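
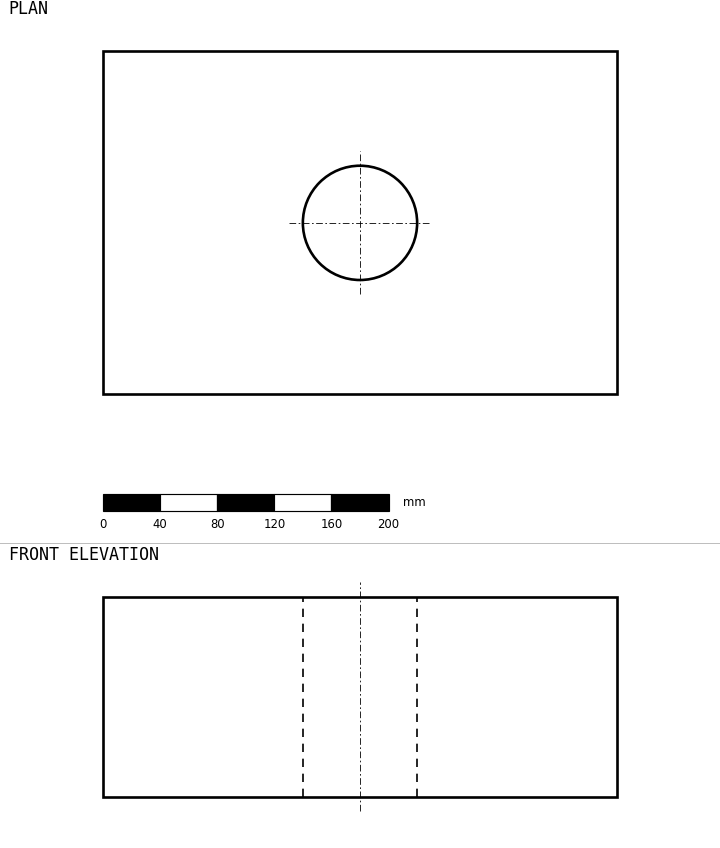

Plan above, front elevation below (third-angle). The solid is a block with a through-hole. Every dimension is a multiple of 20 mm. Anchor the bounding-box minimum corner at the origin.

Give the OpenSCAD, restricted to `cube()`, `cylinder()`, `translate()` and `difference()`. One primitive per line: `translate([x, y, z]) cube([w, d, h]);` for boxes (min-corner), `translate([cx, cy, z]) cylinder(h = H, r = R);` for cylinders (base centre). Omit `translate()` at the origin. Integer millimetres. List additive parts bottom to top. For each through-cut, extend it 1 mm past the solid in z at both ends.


difference() {
  cube([360, 240, 140]);
  translate([180, 120, -1]) cylinder(h = 142, r = 40);
}


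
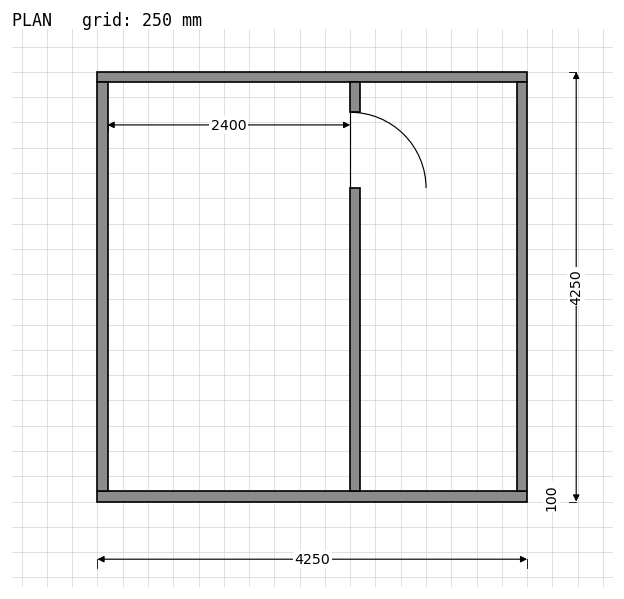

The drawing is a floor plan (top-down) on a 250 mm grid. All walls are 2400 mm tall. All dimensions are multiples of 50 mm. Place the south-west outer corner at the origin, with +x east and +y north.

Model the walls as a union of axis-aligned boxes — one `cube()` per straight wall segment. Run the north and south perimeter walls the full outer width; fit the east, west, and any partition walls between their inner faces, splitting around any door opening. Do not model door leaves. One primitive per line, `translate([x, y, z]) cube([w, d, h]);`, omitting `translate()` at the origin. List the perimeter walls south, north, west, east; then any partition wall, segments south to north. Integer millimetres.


cube([4250, 100, 2400]);
translate([0, 4150, 0]) cube([4250, 100, 2400]);
translate([0, 100, 0]) cube([100, 4050, 2400]);
translate([4150, 100, 0]) cube([100, 4050, 2400]);
translate([2500, 100, 0]) cube([100, 3000, 2400]);
translate([2500, 3850, 0]) cube([100, 300, 2400]);


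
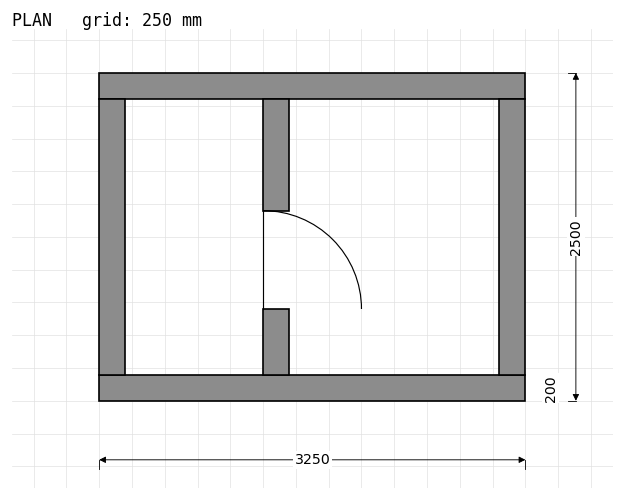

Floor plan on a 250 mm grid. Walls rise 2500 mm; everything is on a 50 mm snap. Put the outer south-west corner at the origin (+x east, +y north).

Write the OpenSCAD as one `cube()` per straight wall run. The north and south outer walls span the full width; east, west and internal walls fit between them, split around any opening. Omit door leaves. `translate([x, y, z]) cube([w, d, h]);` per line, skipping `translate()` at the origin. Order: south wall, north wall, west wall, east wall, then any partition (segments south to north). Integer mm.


cube([3250, 200, 2500]);
translate([0, 2300, 0]) cube([3250, 200, 2500]);
translate([0, 200, 0]) cube([200, 2100, 2500]);
translate([3050, 200, 0]) cube([200, 2100, 2500]);
translate([1250, 200, 0]) cube([200, 500, 2500]);
translate([1250, 1450, 0]) cube([200, 850, 2500]);


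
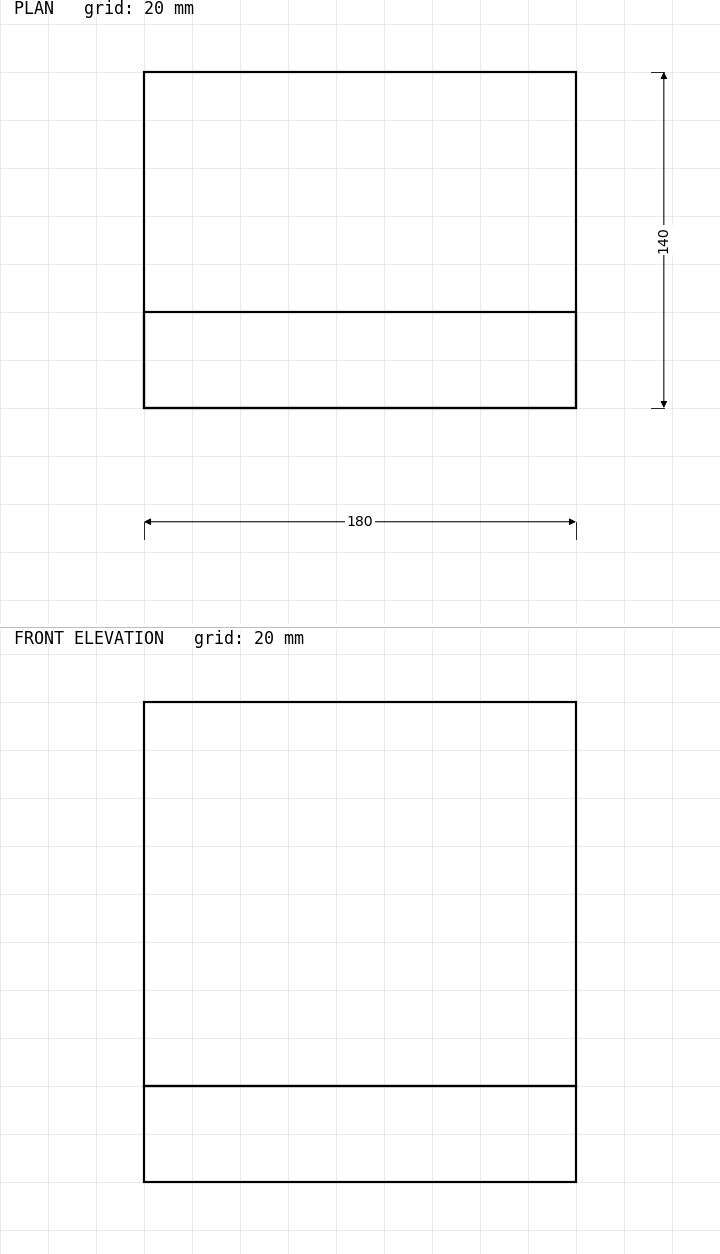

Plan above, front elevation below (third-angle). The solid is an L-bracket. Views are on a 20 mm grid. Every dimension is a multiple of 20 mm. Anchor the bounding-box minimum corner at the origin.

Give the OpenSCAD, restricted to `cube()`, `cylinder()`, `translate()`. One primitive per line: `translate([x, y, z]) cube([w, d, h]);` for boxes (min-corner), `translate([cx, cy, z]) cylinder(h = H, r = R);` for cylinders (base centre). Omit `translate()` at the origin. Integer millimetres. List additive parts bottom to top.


cube([180, 140, 40]);
translate([0, 0, 40]) cube([180, 40, 160]);


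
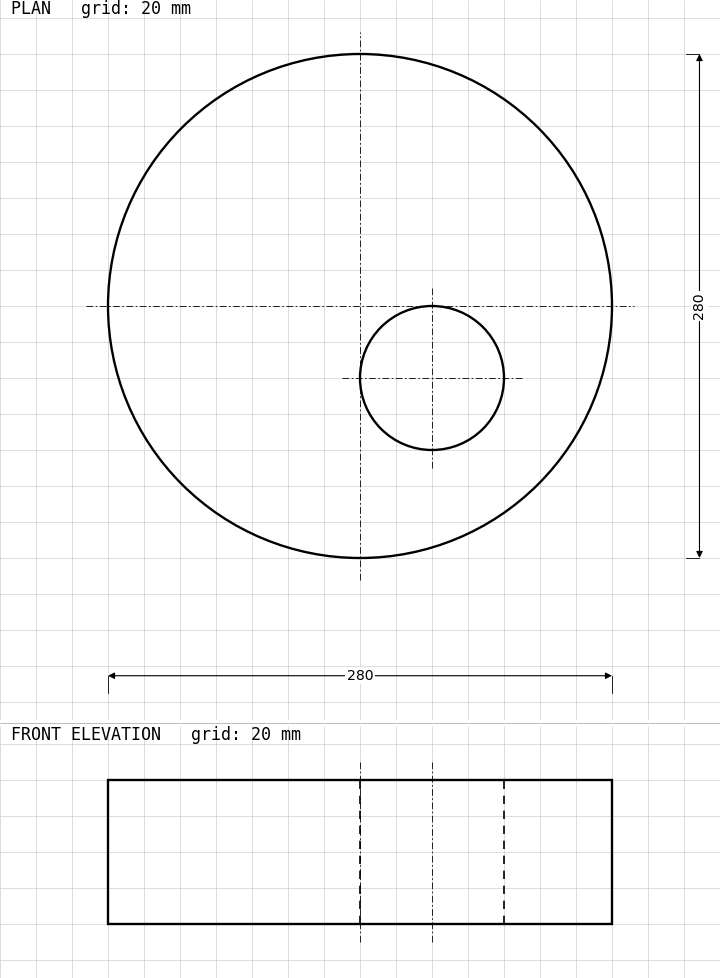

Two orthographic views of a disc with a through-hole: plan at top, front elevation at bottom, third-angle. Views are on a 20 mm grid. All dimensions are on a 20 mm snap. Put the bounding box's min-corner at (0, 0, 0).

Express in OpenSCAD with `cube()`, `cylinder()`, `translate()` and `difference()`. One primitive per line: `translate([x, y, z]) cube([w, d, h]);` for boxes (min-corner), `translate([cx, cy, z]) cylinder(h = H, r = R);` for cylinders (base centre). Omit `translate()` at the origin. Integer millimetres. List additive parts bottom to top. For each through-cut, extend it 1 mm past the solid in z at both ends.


difference() {
  translate([140, 140, 0]) cylinder(h = 80, r = 140);
  translate([180, 100, -1]) cylinder(h = 82, r = 40);
}


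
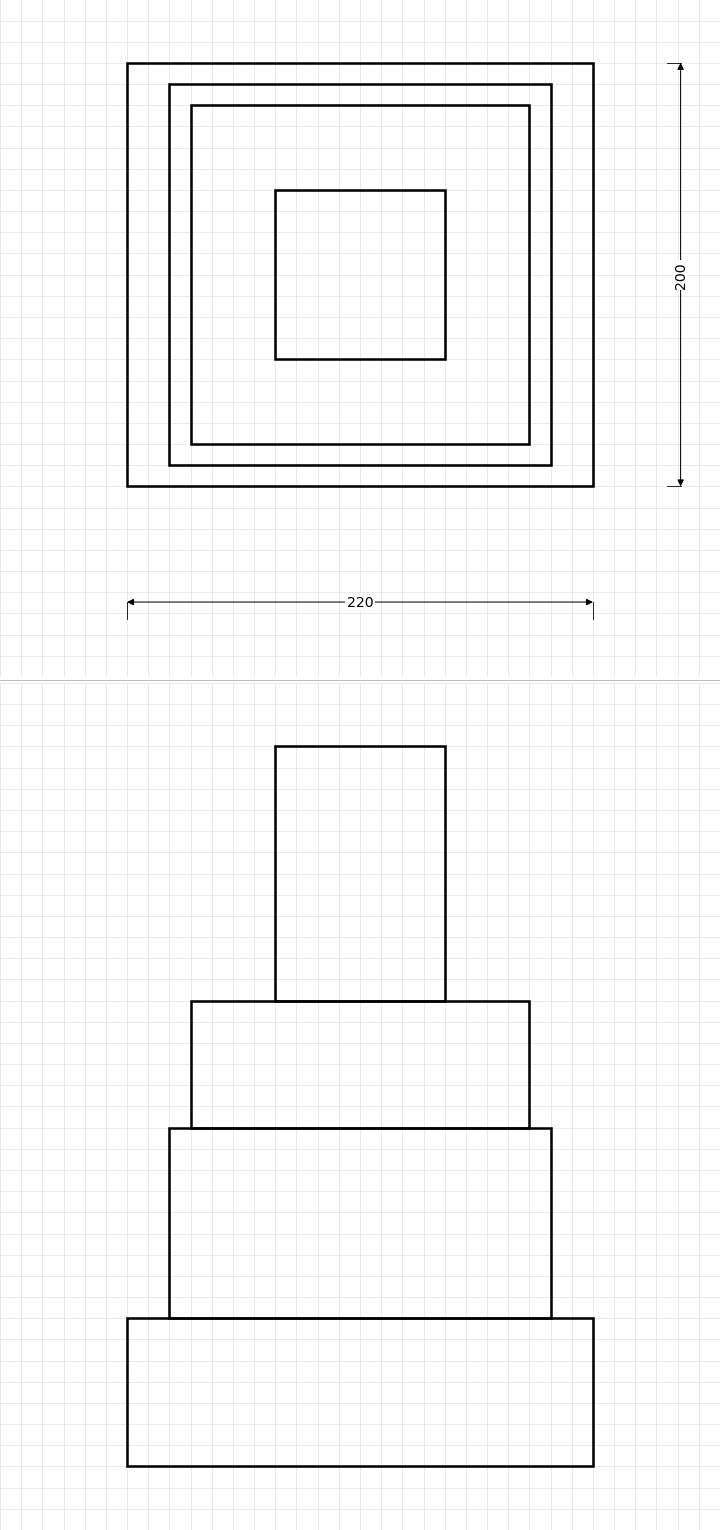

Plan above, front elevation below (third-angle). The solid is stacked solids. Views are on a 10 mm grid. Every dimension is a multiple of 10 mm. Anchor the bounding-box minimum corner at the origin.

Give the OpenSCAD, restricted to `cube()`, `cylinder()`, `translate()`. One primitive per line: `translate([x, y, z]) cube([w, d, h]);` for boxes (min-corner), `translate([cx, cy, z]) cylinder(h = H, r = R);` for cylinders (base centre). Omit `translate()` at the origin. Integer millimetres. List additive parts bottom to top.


cube([220, 200, 70]);
translate([20, 10, 70]) cube([180, 180, 90]);
translate([30, 20, 160]) cube([160, 160, 60]);
translate([70, 60, 220]) cube([80, 80, 120]);


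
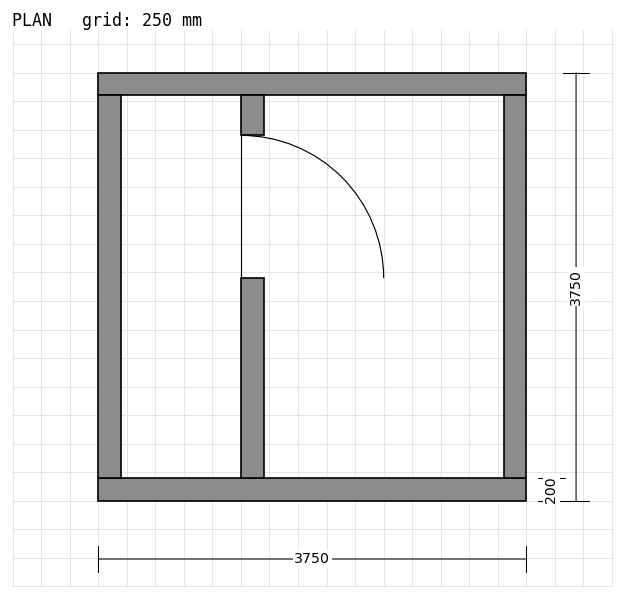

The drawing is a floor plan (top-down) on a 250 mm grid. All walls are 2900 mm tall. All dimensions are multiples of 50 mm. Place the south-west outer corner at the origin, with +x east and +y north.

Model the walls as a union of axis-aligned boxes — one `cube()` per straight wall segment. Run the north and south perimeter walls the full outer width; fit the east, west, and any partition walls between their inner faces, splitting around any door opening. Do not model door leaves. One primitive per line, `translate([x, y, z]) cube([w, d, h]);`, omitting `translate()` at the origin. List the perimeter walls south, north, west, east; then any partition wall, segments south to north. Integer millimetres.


cube([3750, 200, 2900]);
translate([0, 3550, 0]) cube([3750, 200, 2900]);
translate([0, 200, 0]) cube([200, 3350, 2900]);
translate([3550, 200, 0]) cube([200, 3350, 2900]);
translate([1250, 200, 0]) cube([200, 1750, 2900]);
translate([1250, 3200, 0]) cube([200, 350, 2900]);


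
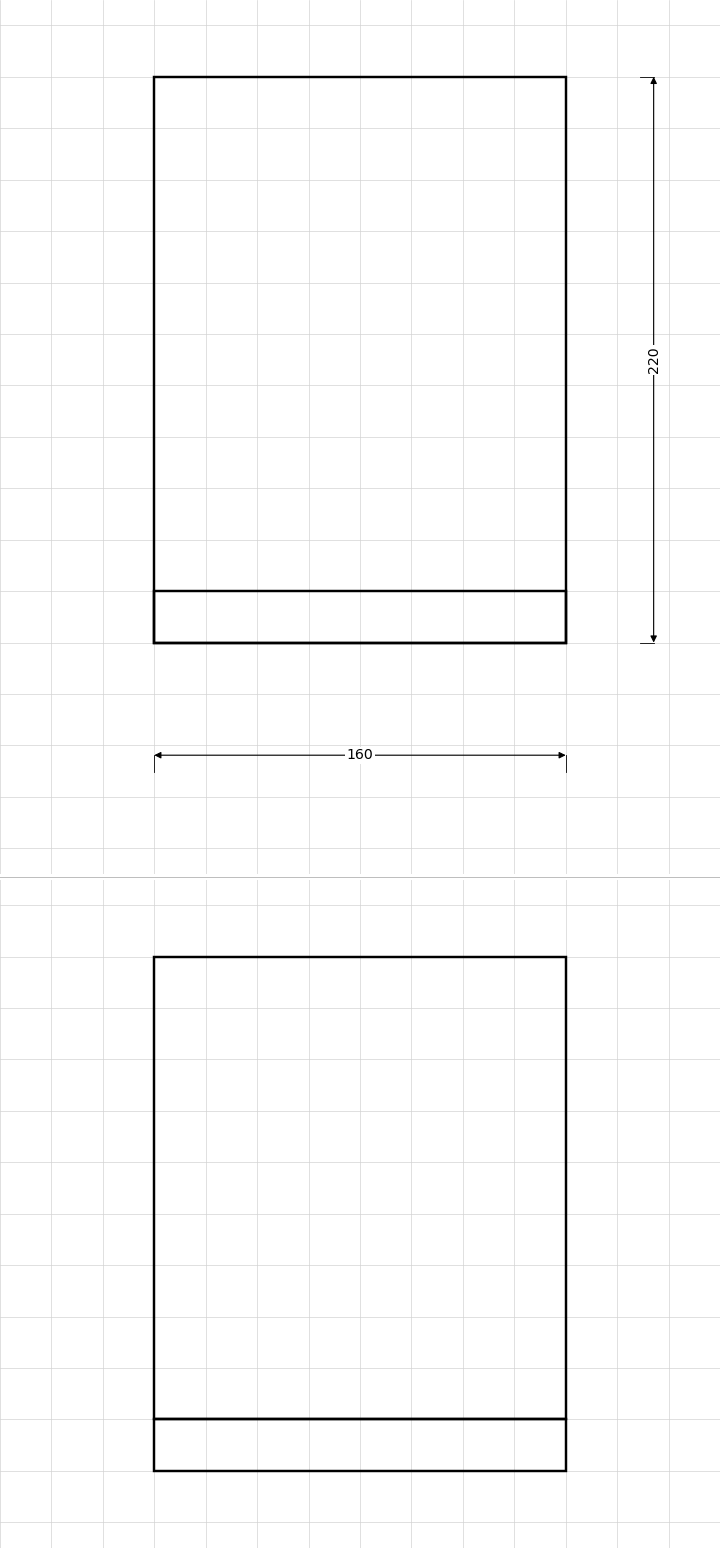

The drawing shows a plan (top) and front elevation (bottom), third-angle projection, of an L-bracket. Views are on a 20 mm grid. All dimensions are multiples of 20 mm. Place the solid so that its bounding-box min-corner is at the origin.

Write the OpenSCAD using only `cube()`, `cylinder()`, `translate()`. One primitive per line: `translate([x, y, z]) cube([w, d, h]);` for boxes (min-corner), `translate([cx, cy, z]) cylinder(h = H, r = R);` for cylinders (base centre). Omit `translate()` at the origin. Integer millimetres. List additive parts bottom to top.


cube([160, 220, 20]);
translate([0, 0, 20]) cube([160, 20, 180]);


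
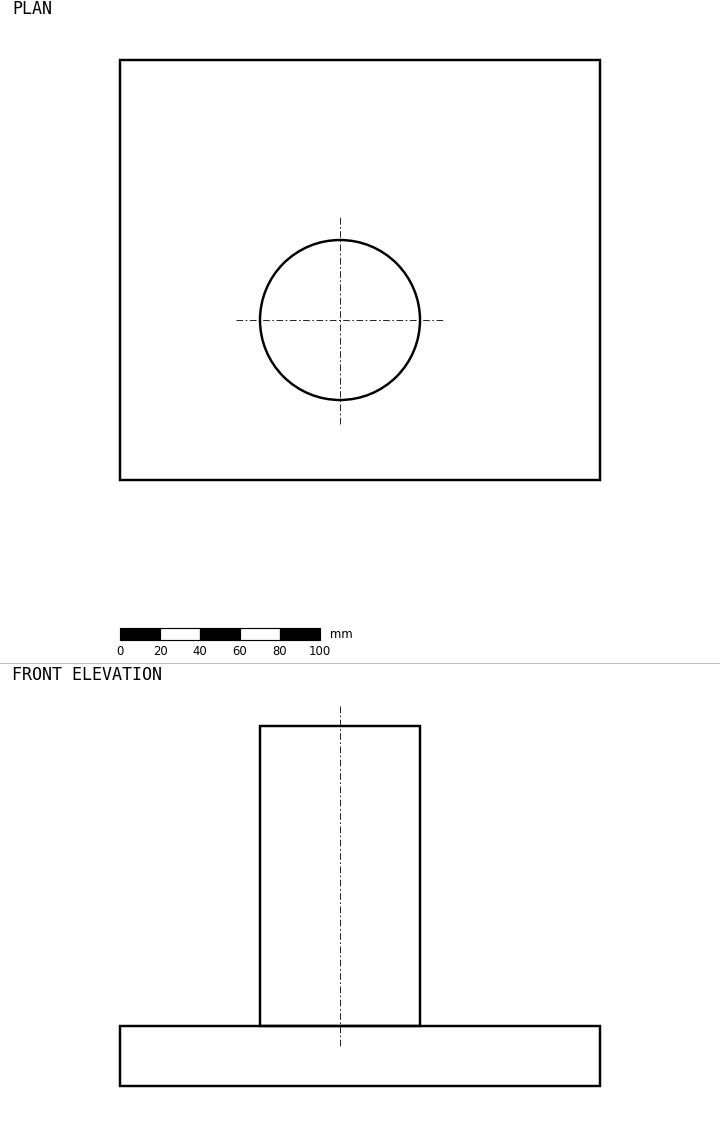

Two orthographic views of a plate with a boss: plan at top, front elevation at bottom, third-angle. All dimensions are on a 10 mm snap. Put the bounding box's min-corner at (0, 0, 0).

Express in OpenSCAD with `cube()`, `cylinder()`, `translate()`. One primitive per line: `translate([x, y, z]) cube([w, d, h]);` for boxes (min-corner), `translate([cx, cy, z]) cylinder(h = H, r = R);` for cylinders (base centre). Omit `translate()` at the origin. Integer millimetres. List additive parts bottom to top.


cube([240, 210, 30]);
translate([110, 80, 30]) cylinder(h = 150, r = 40);


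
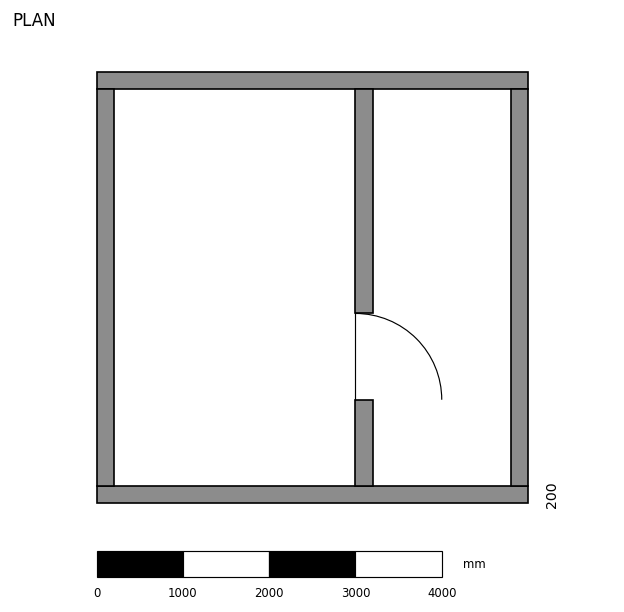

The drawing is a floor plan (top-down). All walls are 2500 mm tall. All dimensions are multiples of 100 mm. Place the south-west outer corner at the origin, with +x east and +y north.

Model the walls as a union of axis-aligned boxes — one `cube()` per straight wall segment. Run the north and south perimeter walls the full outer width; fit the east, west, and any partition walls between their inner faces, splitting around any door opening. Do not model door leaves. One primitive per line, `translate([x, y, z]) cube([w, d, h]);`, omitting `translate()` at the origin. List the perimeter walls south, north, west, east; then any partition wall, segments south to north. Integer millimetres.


cube([5000, 200, 2500]);
translate([0, 4800, 0]) cube([5000, 200, 2500]);
translate([0, 200, 0]) cube([200, 4600, 2500]);
translate([4800, 200, 0]) cube([200, 4600, 2500]);
translate([3000, 200, 0]) cube([200, 1000, 2500]);
translate([3000, 2200, 0]) cube([200, 2600, 2500]);


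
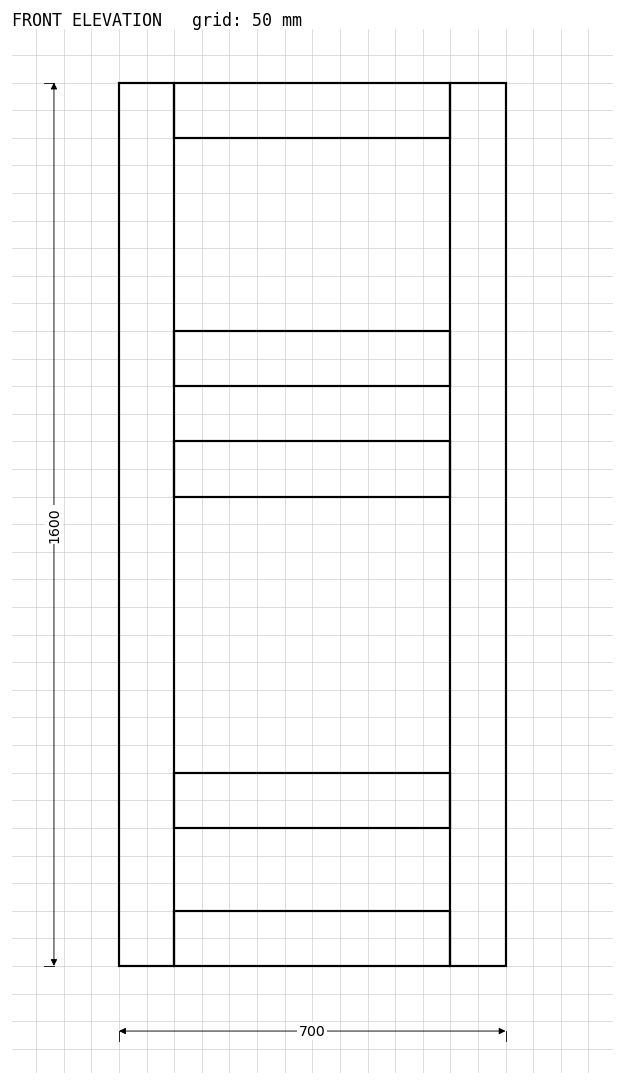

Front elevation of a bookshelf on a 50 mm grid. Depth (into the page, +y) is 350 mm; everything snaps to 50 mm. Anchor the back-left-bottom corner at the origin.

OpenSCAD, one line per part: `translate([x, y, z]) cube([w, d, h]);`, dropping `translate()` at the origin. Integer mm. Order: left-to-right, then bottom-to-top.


cube([100, 350, 1600]);
translate([100, 0, 0]) cube([500, 350, 100]);
translate([100, 0, 250]) cube([500, 350, 100]);
translate([100, 0, 850]) cube([500, 350, 100]);
translate([100, 0, 1050]) cube([500, 350, 100]);
translate([100, 0, 1500]) cube([500, 350, 100]);
translate([600, 0, 0]) cube([100, 350, 1600]);


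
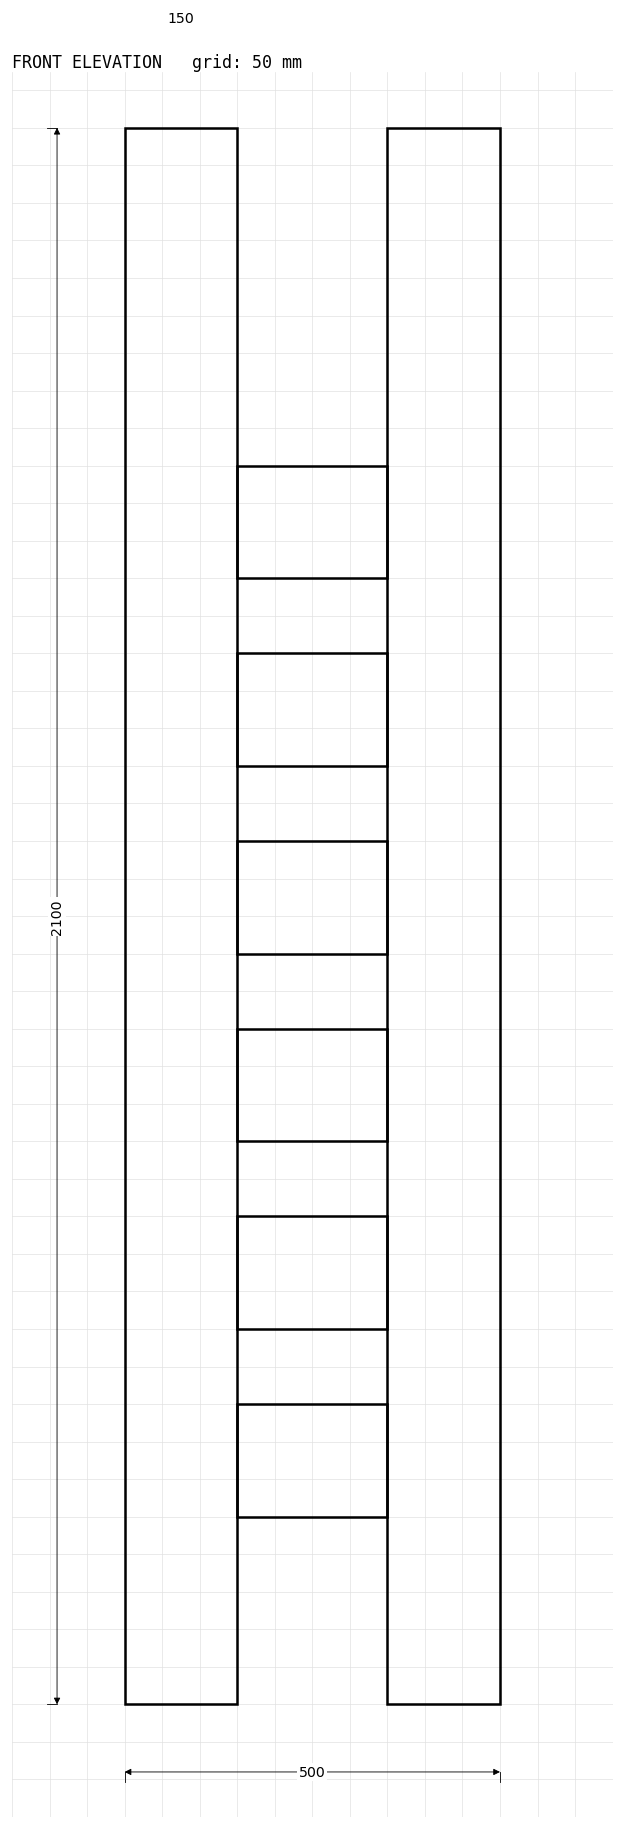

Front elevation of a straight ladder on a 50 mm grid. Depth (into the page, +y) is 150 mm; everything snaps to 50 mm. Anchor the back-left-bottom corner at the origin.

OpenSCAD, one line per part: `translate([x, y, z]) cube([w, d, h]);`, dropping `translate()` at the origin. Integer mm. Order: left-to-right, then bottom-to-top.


cube([150, 150, 2100]);
translate([150, 0, 250]) cube([200, 150, 150]);
translate([150, 0, 500]) cube([200, 150, 150]);
translate([150, 0, 750]) cube([200, 150, 150]);
translate([150, 0, 1000]) cube([200, 150, 150]);
translate([150, 0, 1250]) cube([200, 150, 150]);
translate([150, 0, 1500]) cube([200, 150, 150]);
translate([350, 0, 0]) cube([150, 150, 2100]);


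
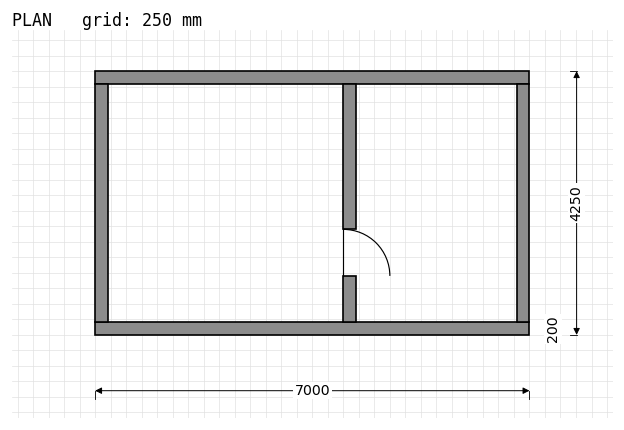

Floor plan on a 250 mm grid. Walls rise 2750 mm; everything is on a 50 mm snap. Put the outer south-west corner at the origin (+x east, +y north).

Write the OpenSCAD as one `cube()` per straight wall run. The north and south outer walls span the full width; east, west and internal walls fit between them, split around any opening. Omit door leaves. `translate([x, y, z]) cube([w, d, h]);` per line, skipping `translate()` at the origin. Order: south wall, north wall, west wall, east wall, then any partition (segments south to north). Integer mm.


cube([7000, 200, 2750]);
translate([0, 4050, 0]) cube([7000, 200, 2750]);
translate([0, 200, 0]) cube([200, 3850, 2750]);
translate([6800, 200, 0]) cube([200, 3850, 2750]);
translate([4000, 200, 0]) cube([200, 750, 2750]);
translate([4000, 1700, 0]) cube([200, 2350, 2750]);


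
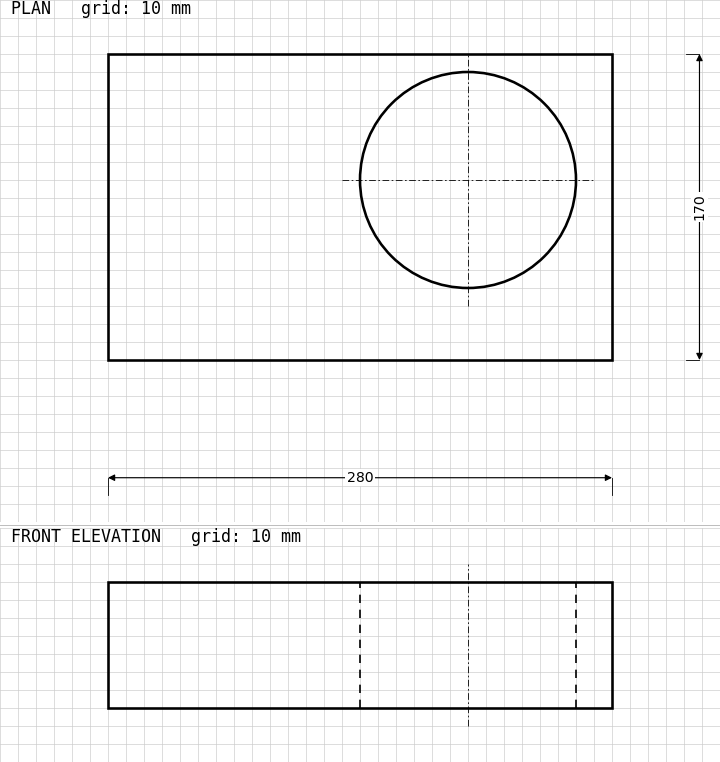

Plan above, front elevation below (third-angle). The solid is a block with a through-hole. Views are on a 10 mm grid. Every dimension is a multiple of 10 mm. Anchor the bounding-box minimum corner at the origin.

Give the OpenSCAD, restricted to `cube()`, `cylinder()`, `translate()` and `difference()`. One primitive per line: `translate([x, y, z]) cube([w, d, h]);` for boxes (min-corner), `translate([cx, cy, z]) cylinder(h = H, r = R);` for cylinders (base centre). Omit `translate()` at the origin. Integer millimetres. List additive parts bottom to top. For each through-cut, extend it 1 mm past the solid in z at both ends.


difference() {
  cube([280, 170, 70]);
  translate([200, 100, -1]) cylinder(h = 72, r = 60);
}


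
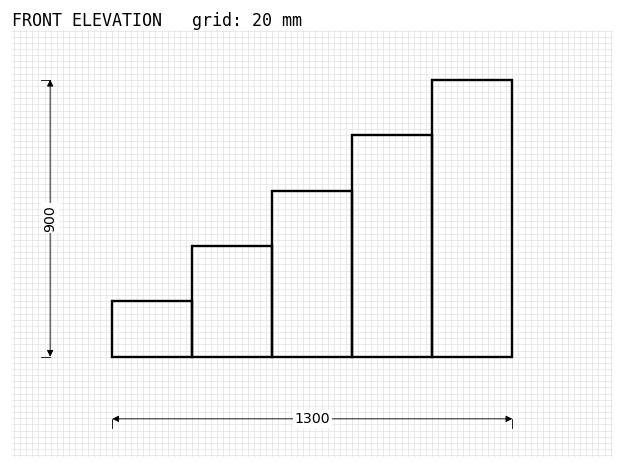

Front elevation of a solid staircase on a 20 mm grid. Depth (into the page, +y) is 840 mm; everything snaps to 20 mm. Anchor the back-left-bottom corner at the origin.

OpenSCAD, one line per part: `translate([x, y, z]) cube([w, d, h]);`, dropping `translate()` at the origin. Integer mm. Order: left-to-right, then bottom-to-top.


cube([260, 840, 180]);
translate([260, 0, 0]) cube([260, 840, 360]);
translate([520, 0, 0]) cube([260, 840, 540]);
translate([780, 0, 0]) cube([260, 840, 720]);
translate([1040, 0, 0]) cube([260, 840, 900]);


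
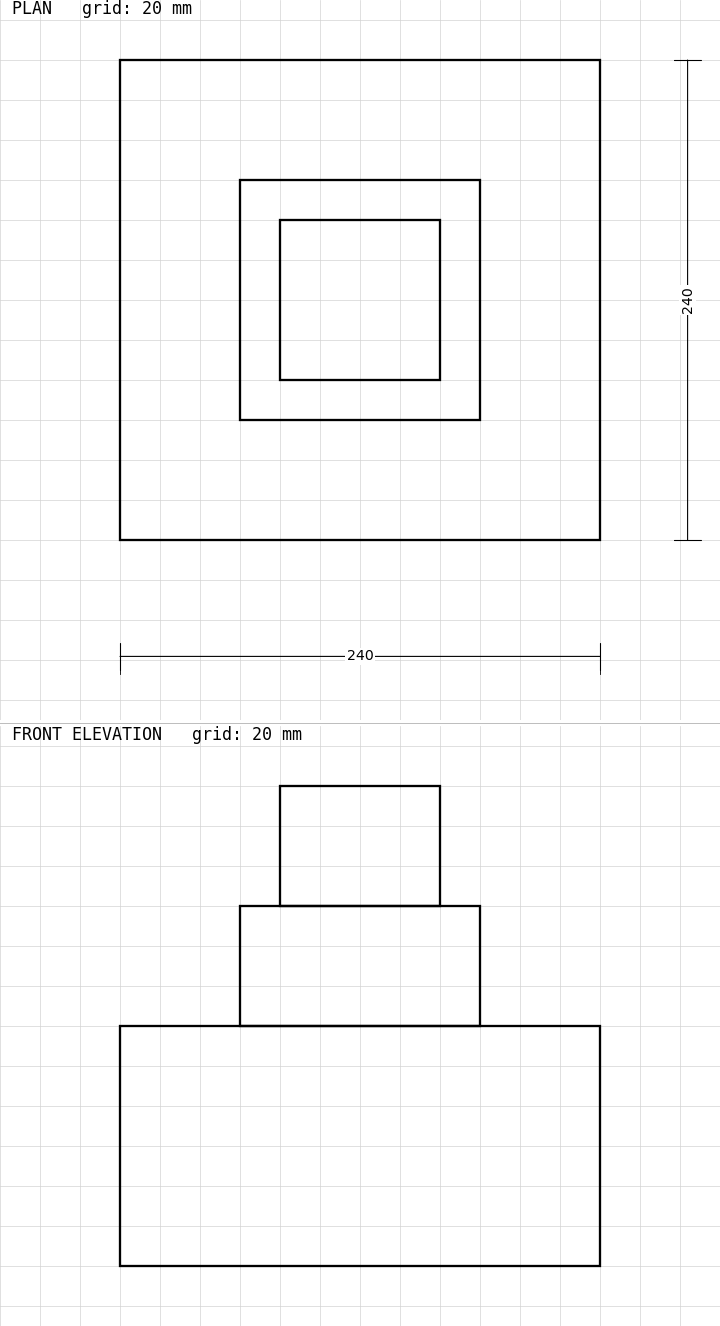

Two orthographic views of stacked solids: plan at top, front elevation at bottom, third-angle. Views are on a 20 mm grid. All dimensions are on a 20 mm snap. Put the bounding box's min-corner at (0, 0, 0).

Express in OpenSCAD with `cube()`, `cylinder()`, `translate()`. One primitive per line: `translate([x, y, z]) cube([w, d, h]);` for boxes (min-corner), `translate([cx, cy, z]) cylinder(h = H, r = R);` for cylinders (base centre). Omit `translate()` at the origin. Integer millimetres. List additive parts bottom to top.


cube([240, 240, 120]);
translate([60, 60, 120]) cube([120, 120, 60]);
translate([80, 80, 180]) cube([80, 80, 60]);


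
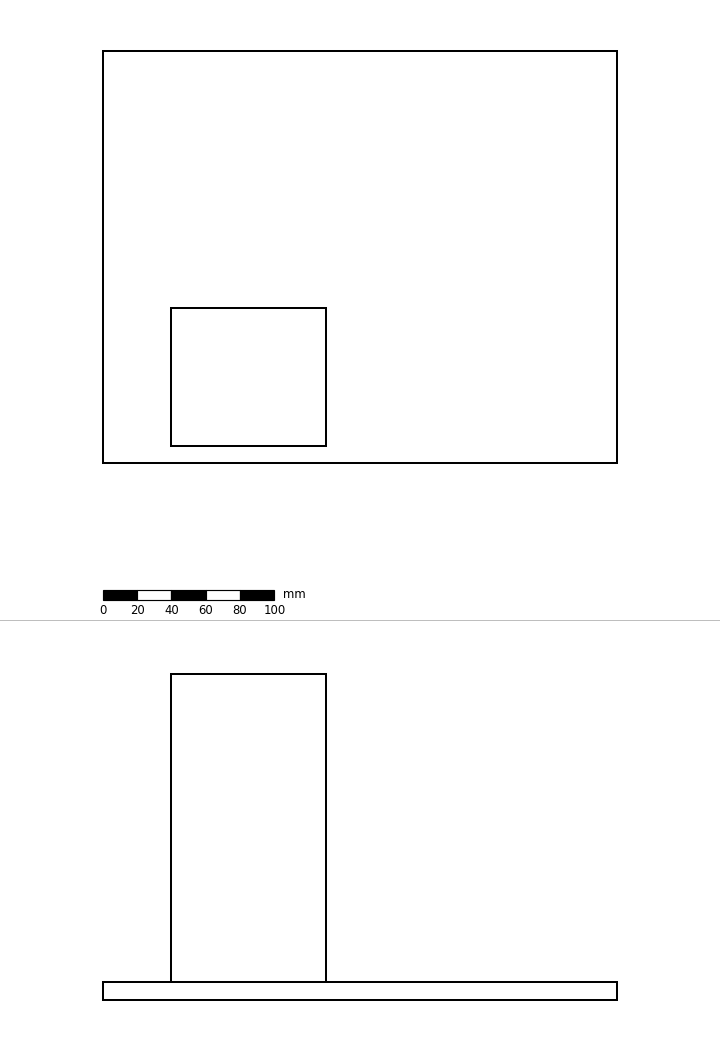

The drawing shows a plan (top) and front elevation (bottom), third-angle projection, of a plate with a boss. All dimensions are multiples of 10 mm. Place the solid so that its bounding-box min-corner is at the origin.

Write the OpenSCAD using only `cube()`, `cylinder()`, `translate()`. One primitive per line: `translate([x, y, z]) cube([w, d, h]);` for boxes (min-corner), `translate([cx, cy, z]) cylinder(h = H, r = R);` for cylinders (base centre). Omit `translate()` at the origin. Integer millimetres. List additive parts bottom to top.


cube([300, 240, 10]);
translate([40, 10, 10]) cube([90, 80, 180]);


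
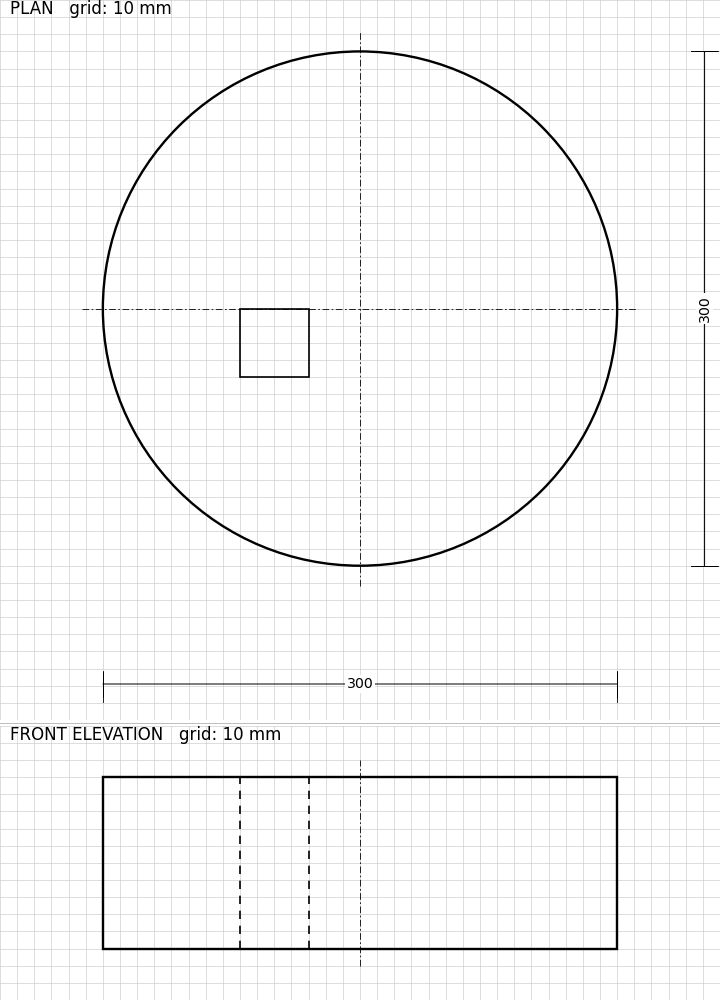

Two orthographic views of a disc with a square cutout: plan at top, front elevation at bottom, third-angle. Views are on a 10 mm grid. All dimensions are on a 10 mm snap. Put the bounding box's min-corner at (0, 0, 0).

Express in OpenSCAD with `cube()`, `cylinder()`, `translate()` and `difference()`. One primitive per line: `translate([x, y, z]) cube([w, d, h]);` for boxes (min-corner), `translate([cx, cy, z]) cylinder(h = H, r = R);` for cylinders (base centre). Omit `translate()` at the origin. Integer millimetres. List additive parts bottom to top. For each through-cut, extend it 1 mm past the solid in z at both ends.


difference() {
  translate([150, 150, 0]) cylinder(h = 100, r = 150);
  translate([80, 110, -1]) cube([40, 40, 102]);
}


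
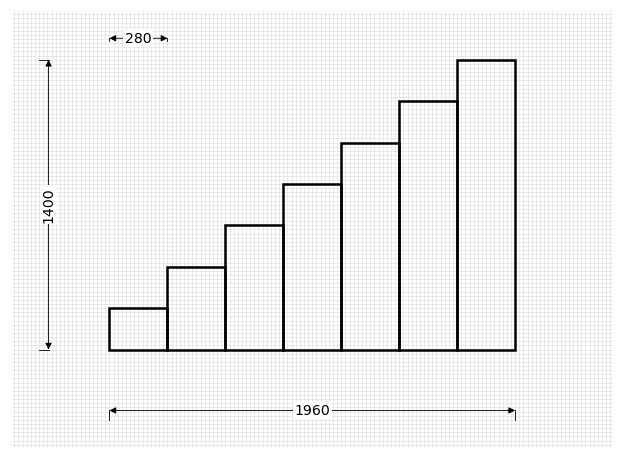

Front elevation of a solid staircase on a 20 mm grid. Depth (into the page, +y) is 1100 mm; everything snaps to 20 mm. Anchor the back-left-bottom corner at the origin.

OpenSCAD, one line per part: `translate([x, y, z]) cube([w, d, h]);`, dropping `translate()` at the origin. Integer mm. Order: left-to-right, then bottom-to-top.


cube([280, 1100, 200]);
translate([280, 0, 0]) cube([280, 1100, 400]);
translate([560, 0, 0]) cube([280, 1100, 600]);
translate([840, 0, 0]) cube([280, 1100, 800]);
translate([1120, 0, 0]) cube([280, 1100, 1000]);
translate([1400, 0, 0]) cube([280, 1100, 1200]);
translate([1680, 0, 0]) cube([280, 1100, 1400]);


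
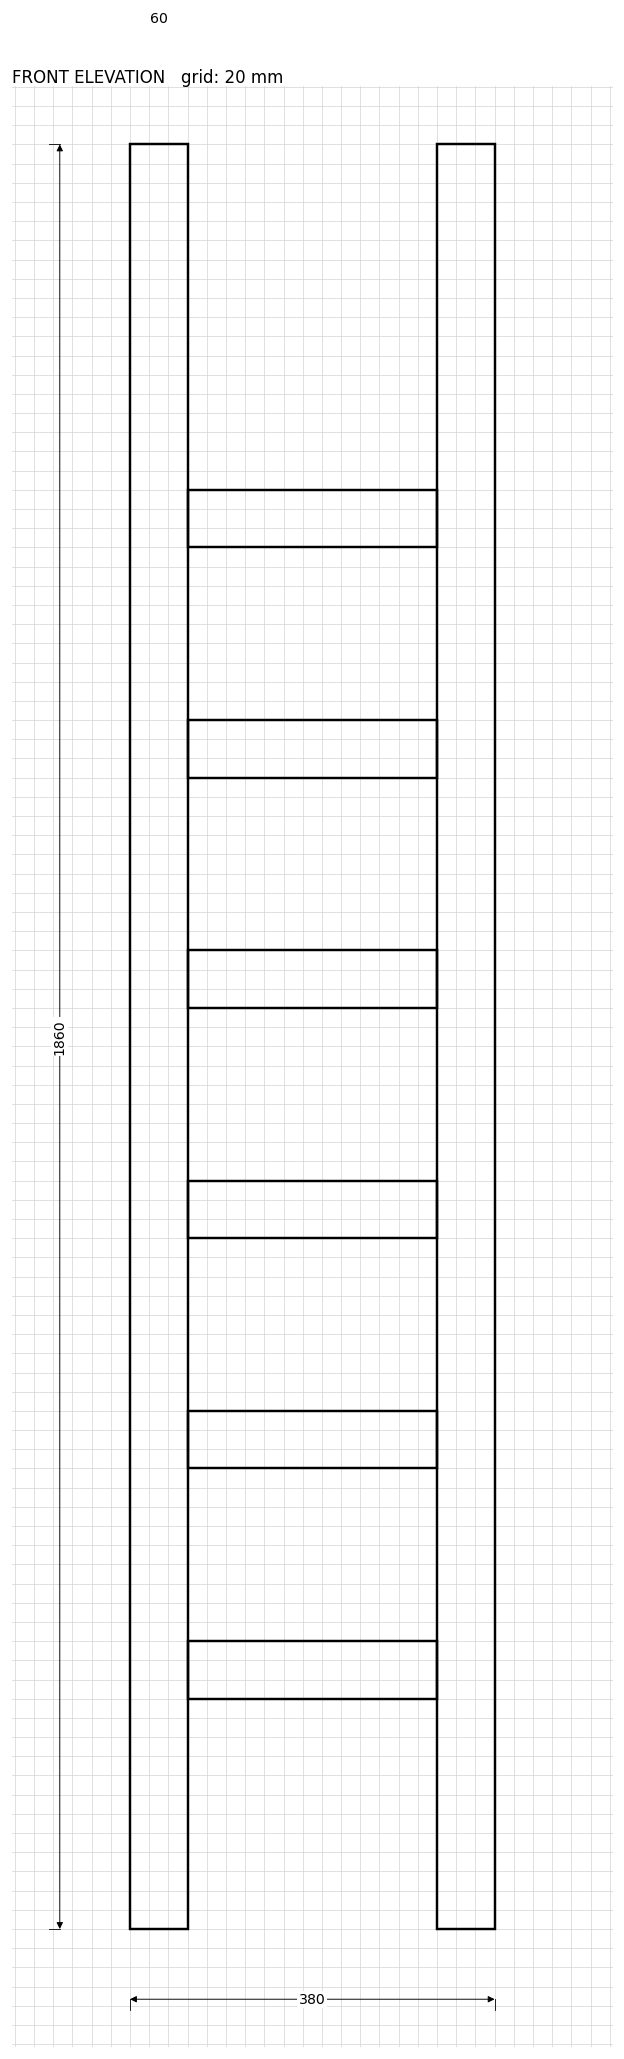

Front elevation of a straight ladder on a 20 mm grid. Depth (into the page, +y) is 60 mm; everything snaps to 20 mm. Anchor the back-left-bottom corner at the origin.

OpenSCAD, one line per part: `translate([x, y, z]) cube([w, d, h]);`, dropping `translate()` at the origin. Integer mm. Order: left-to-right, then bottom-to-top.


cube([60, 60, 1860]);
translate([60, 0, 240]) cube([260, 60, 60]);
translate([60, 0, 480]) cube([260, 60, 60]);
translate([60, 0, 720]) cube([260, 60, 60]);
translate([60, 0, 960]) cube([260, 60, 60]);
translate([60, 0, 1200]) cube([260, 60, 60]);
translate([60, 0, 1440]) cube([260, 60, 60]);
translate([320, 0, 0]) cube([60, 60, 1860]);


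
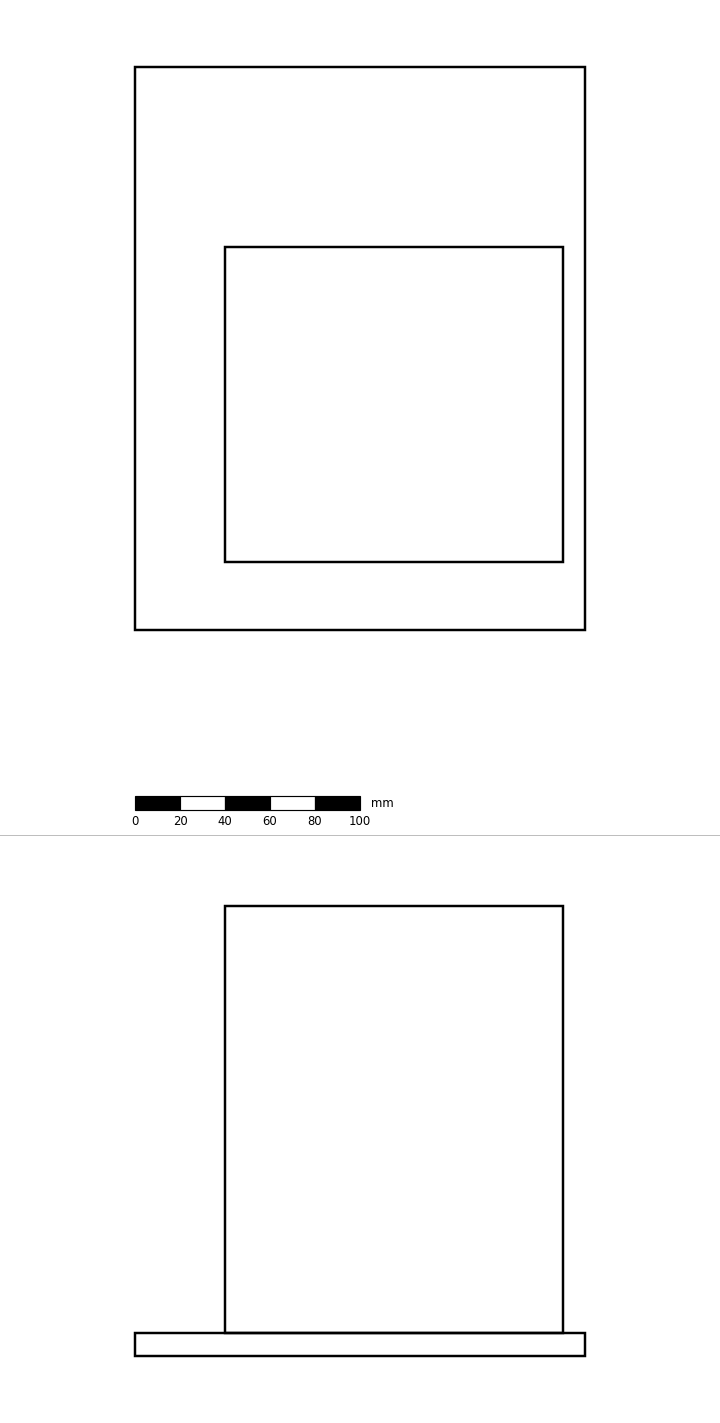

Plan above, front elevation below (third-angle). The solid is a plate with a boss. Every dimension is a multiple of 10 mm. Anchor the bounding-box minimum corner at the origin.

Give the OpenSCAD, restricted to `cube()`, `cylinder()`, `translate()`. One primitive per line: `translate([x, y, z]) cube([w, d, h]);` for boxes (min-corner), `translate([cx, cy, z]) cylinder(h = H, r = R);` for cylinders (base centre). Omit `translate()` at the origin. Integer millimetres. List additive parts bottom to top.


cube([200, 250, 10]);
translate([40, 30, 10]) cube([150, 140, 190]);


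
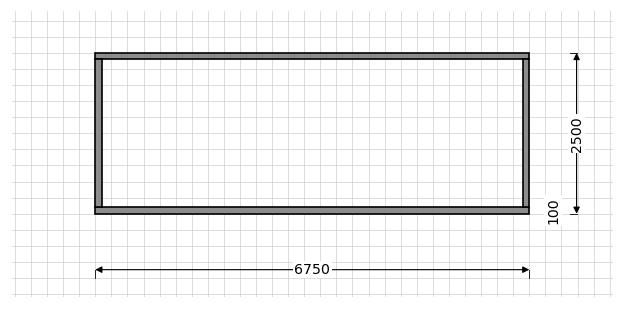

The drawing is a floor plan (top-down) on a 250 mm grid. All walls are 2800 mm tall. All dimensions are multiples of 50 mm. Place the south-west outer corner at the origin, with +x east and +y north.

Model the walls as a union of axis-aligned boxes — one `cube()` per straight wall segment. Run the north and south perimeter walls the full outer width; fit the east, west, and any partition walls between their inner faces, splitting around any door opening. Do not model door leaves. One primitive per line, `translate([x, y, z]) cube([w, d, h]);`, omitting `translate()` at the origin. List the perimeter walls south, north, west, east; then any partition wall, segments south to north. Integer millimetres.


cube([6750, 100, 2800]);
translate([0, 2400, 0]) cube([6750, 100, 2800]);
translate([0, 100, 0]) cube([100, 2300, 2800]);
translate([6650, 100, 0]) cube([100, 2300, 2800]);


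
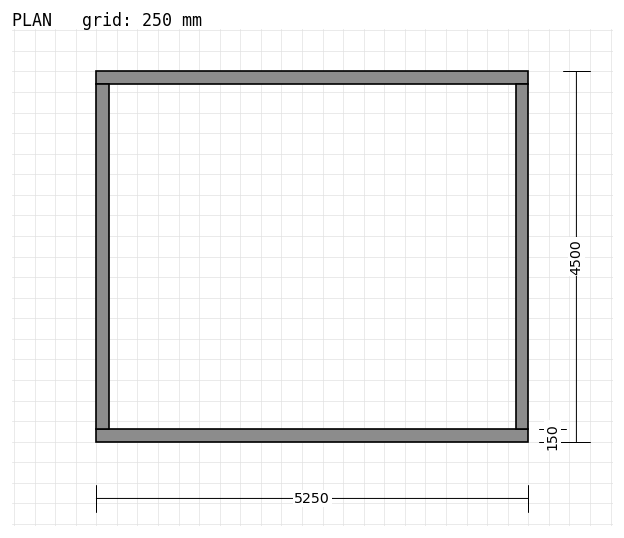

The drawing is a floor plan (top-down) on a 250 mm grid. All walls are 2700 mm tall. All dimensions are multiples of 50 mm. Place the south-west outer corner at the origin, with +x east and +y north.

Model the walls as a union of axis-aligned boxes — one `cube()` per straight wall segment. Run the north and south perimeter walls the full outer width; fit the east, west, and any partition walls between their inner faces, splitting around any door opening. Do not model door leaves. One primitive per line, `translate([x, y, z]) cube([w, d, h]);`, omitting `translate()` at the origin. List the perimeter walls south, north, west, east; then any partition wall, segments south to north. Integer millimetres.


cube([5250, 150, 2700]);
translate([0, 4350, 0]) cube([5250, 150, 2700]);
translate([0, 150, 0]) cube([150, 4200, 2700]);
translate([5100, 150, 0]) cube([150, 4200, 2700]);


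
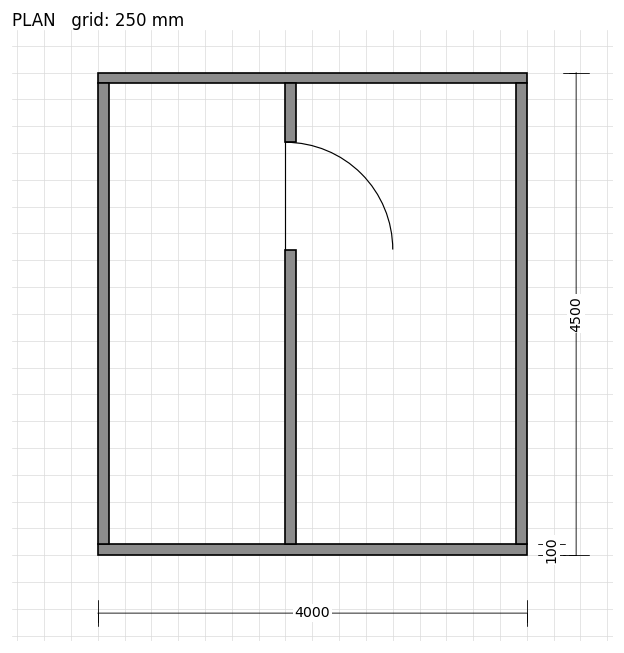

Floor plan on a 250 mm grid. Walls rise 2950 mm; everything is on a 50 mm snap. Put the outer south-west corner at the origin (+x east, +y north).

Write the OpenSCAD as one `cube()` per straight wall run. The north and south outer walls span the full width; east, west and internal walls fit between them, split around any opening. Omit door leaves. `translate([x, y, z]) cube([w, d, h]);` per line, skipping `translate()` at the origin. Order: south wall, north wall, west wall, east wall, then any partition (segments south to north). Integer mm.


cube([4000, 100, 2950]);
translate([0, 4400, 0]) cube([4000, 100, 2950]);
translate([0, 100, 0]) cube([100, 4300, 2950]);
translate([3900, 100, 0]) cube([100, 4300, 2950]);
translate([1750, 100, 0]) cube([100, 2750, 2950]);
translate([1750, 3850, 0]) cube([100, 550, 2950]);


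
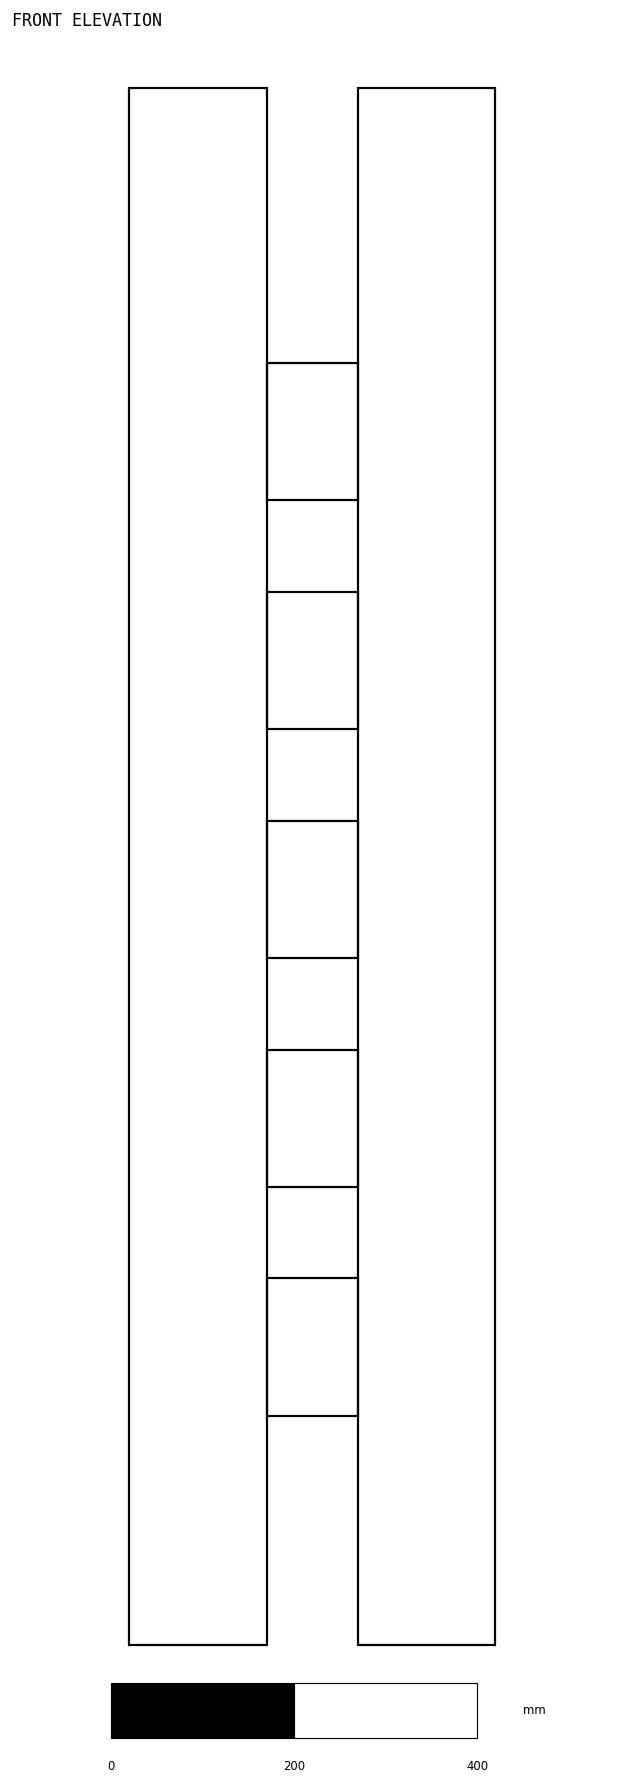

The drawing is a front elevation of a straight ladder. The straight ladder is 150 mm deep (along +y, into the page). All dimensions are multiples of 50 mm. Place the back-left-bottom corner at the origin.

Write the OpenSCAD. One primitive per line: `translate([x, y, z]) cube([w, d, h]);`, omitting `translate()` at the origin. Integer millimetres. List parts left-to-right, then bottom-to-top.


cube([150, 150, 1700]);
translate([150, 0, 250]) cube([100, 150, 150]);
translate([150, 0, 500]) cube([100, 150, 150]);
translate([150, 0, 750]) cube([100, 150, 150]);
translate([150, 0, 1000]) cube([100, 150, 150]);
translate([150, 0, 1250]) cube([100, 150, 150]);
translate([250, 0, 0]) cube([150, 150, 1700]);


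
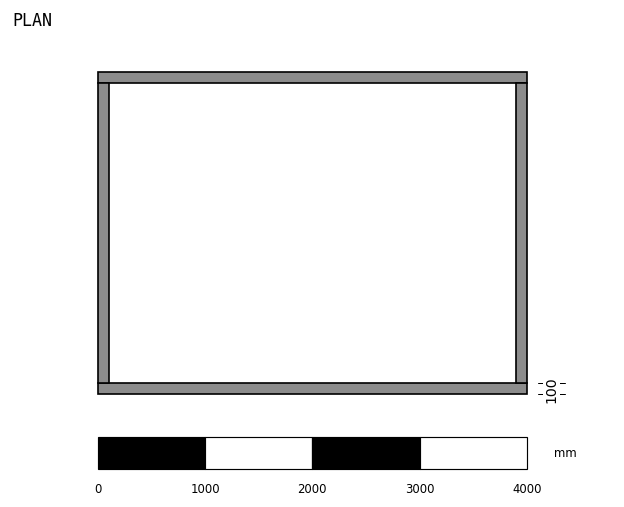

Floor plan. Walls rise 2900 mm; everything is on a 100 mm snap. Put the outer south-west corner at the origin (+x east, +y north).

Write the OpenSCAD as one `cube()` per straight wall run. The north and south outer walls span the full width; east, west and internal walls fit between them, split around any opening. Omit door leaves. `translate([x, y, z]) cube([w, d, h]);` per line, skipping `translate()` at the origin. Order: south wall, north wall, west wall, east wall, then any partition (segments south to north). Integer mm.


cube([4000, 100, 2900]);
translate([0, 2900, 0]) cube([4000, 100, 2900]);
translate([0, 100, 0]) cube([100, 2800, 2900]);
translate([3900, 100, 0]) cube([100, 2800, 2900]);


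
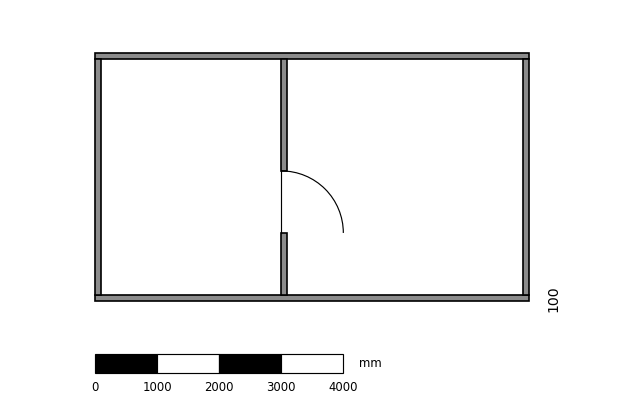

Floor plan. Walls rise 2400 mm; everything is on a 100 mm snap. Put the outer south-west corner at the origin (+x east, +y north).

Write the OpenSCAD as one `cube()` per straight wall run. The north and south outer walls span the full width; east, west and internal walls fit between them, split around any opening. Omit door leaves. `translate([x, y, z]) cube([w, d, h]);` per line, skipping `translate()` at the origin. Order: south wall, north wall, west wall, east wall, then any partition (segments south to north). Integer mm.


cube([7000, 100, 2400]);
translate([0, 3900, 0]) cube([7000, 100, 2400]);
translate([0, 100, 0]) cube([100, 3800, 2400]);
translate([6900, 100, 0]) cube([100, 3800, 2400]);
translate([3000, 100, 0]) cube([100, 1000, 2400]);
translate([3000, 2100, 0]) cube([100, 1800, 2400]);


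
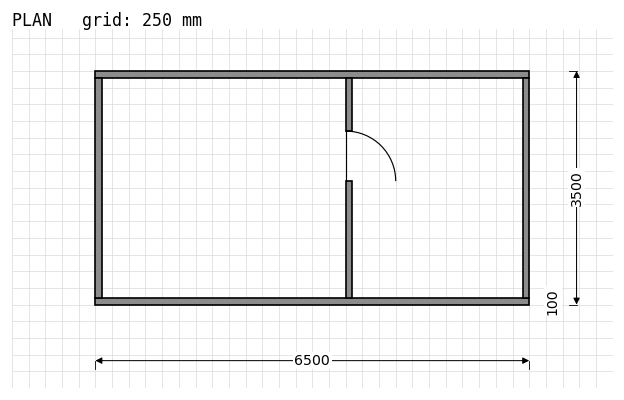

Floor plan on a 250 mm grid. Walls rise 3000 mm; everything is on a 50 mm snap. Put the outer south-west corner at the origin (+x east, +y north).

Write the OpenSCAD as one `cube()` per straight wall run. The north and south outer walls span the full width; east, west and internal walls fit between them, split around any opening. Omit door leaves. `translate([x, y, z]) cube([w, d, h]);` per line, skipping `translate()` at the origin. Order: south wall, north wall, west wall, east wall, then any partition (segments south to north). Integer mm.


cube([6500, 100, 3000]);
translate([0, 3400, 0]) cube([6500, 100, 3000]);
translate([0, 100, 0]) cube([100, 3300, 3000]);
translate([6400, 100, 0]) cube([100, 3300, 3000]);
translate([3750, 100, 0]) cube([100, 1750, 3000]);
translate([3750, 2600, 0]) cube([100, 800, 3000]);


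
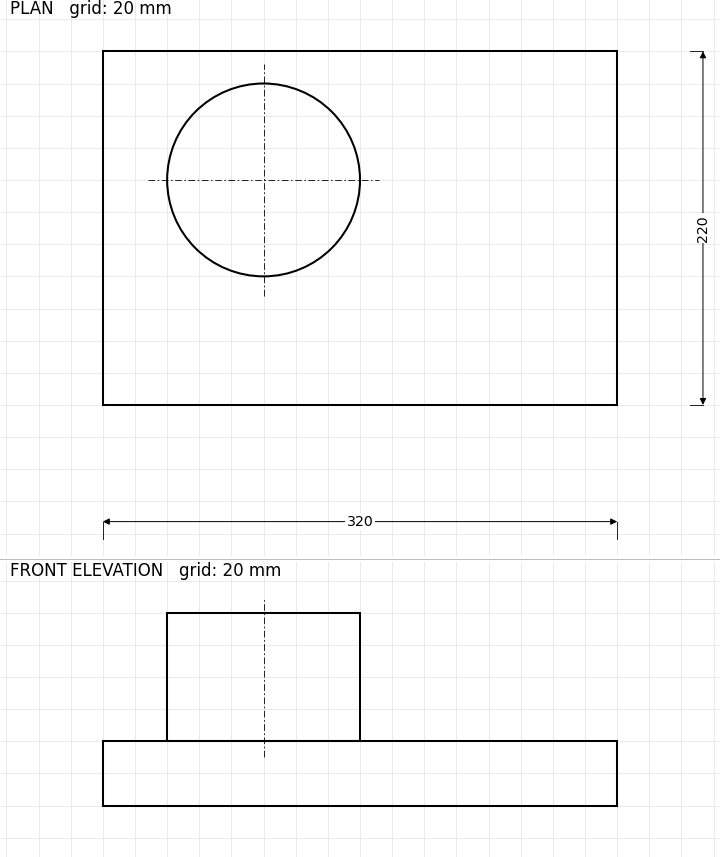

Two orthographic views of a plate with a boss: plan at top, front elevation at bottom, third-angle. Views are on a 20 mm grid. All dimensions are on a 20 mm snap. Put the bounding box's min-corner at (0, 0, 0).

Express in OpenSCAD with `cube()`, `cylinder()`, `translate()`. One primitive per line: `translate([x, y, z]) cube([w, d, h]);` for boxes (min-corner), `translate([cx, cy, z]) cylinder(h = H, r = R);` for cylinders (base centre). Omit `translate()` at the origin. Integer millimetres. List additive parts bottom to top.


cube([320, 220, 40]);
translate([100, 140, 40]) cylinder(h = 80, r = 60);


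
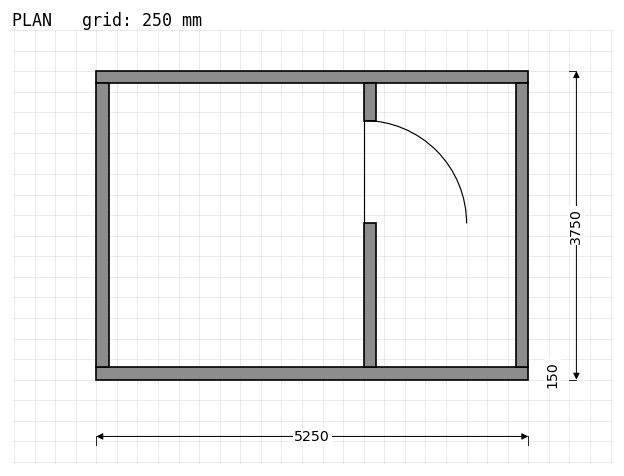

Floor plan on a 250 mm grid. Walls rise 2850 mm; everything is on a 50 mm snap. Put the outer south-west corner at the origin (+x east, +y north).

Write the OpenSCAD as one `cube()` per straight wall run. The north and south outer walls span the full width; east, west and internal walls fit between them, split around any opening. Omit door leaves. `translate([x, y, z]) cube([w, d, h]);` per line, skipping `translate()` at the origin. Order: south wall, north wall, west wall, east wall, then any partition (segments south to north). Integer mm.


cube([5250, 150, 2850]);
translate([0, 3600, 0]) cube([5250, 150, 2850]);
translate([0, 150, 0]) cube([150, 3450, 2850]);
translate([5100, 150, 0]) cube([150, 3450, 2850]);
translate([3250, 150, 0]) cube([150, 1750, 2850]);
translate([3250, 3150, 0]) cube([150, 450, 2850]);


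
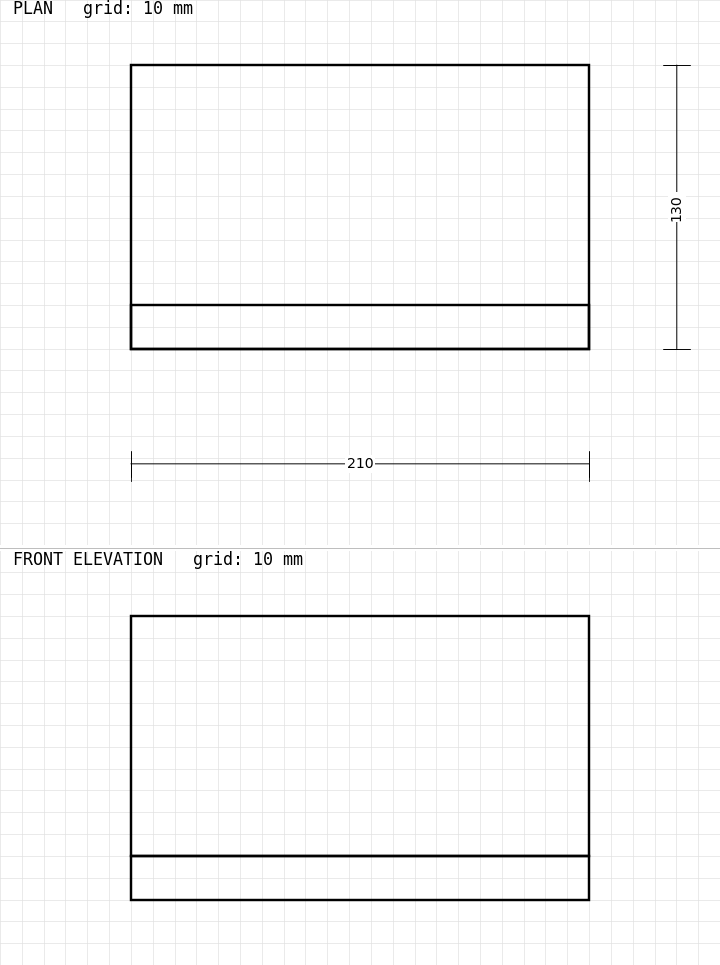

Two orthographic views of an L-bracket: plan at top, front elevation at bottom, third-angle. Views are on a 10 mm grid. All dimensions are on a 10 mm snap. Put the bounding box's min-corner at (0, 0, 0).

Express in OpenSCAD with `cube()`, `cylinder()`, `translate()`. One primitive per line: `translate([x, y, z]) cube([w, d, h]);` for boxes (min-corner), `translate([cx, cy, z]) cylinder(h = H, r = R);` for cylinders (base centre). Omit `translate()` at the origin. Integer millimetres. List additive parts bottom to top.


cube([210, 130, 20]);
translate([0, 0, 20]) cube([210, 20, 110]);


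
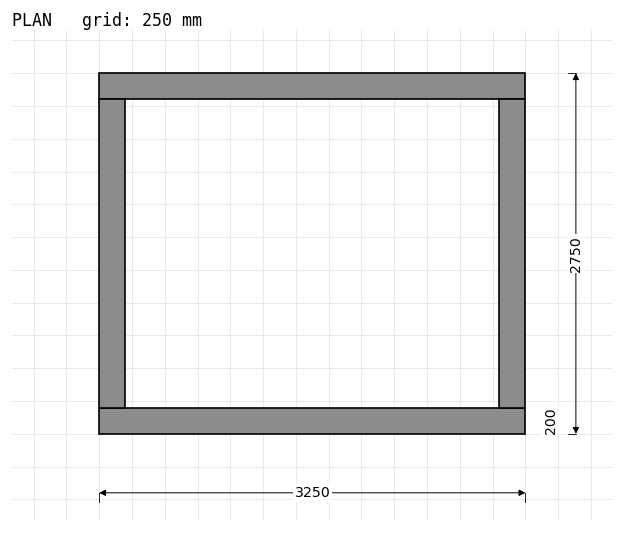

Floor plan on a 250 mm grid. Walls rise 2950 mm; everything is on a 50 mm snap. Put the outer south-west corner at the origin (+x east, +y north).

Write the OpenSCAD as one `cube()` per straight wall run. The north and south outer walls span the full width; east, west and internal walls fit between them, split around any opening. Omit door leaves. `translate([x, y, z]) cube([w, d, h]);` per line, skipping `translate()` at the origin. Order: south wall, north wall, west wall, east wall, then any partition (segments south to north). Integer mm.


cube([3250, 200, 2950]);
translate([0, 2550, 0]) cube([3250, 200, 2950]);
translate([0, 200, 0]) cube([200, 2350, 2950]);
translate([3050, 200, 0]) cube([200, 2350, 2950]);


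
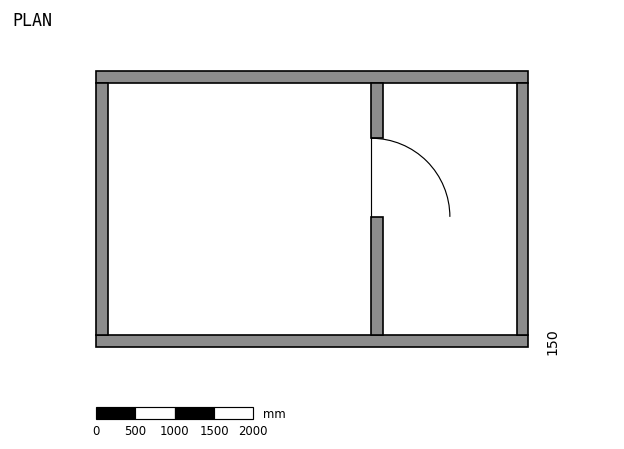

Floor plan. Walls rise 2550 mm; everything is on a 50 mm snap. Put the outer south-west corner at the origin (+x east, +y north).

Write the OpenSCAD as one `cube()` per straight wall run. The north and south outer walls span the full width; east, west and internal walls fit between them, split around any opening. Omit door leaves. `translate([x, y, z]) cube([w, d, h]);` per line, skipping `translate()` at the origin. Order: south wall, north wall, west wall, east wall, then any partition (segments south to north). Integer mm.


cube([5500, 150, 2550]);
translate([0, 3350, 0]) cube([5500, 150, 2550]);
translate([0, 150, 0]) cube([150, 3200, 2550]);
translate([5350, 150, 0]) cube([150, 3200, 2550]);
translate([3500, 150, 0]) cube([150, 1500, 2550]);
translate([3500, 2650, 0]) cube([150, 700, 2550]);


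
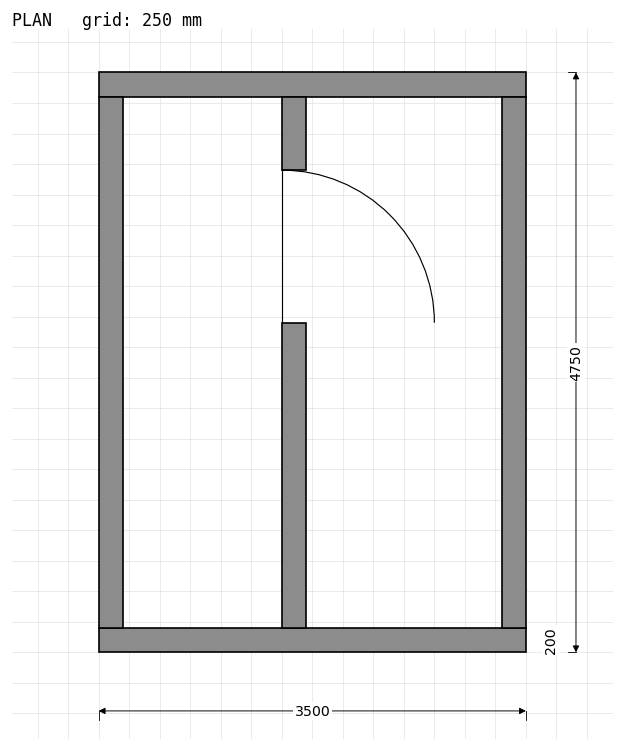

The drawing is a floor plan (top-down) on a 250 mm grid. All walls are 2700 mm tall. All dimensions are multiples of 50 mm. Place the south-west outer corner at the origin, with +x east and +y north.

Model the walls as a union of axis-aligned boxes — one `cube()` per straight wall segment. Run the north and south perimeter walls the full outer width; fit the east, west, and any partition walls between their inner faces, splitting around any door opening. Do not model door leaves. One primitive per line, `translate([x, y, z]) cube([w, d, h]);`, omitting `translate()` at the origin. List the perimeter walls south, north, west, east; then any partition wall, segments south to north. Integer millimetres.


cube([3500, 200, 2700]);
translate([0, 4550, 0]) cube([3500, 200, 2700]);
translate([0, 200, 0]) cube([200, 4350, 2700]);
translate([3300, 200, 0]) cube([200, 4350, 2700]);
translate([1500, 200, 0]) cube([200, 2500, 2700]);
translate([1500, 3950, 0]) cube([200, 600, 2700]);


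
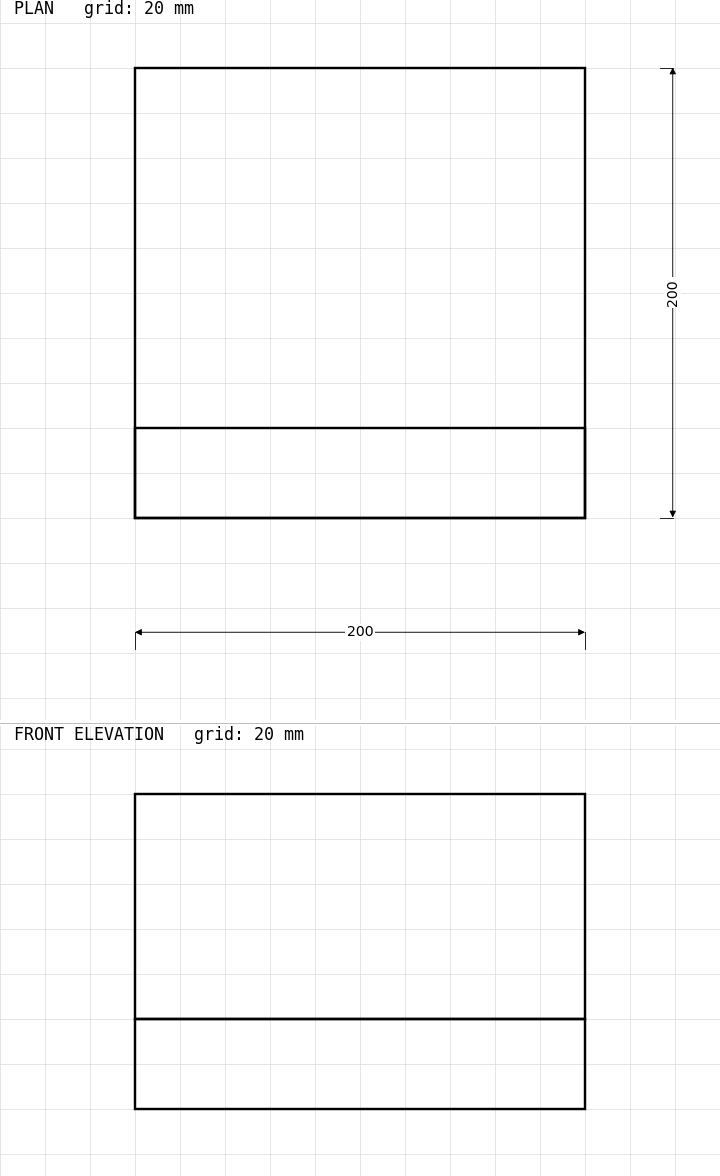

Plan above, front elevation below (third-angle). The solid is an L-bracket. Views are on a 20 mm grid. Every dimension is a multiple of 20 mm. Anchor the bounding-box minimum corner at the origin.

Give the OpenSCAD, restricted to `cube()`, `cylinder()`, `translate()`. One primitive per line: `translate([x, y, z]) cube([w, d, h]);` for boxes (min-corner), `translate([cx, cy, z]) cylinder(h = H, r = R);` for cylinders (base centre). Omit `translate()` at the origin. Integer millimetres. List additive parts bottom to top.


cube([200, 200, 40]);
translate([0, 0, 40]) cube([200, 40, 100]);


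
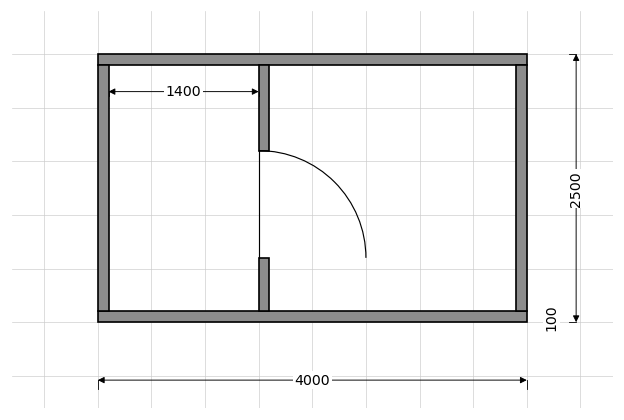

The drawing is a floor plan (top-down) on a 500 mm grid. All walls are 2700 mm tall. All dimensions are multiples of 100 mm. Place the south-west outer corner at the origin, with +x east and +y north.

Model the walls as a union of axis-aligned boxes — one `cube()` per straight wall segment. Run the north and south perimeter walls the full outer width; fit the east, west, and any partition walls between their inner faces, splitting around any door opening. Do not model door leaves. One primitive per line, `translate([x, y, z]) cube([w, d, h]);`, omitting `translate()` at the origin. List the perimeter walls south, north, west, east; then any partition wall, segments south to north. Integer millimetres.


cube([4000, 100, 2700]);
translate([0, 2400, 0]) cube([4000, 100, 2700]);
translate([0, 100, 0]) cube([100, 2300, 2700]);
translate([3900, 100, 0]) cube([100, 2300, 2700]);
translate([1500, 100, 0]) cube([100, 500, 2700]);
translate([1500, 1600, 0]) cube([100, 800, 2700]);
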